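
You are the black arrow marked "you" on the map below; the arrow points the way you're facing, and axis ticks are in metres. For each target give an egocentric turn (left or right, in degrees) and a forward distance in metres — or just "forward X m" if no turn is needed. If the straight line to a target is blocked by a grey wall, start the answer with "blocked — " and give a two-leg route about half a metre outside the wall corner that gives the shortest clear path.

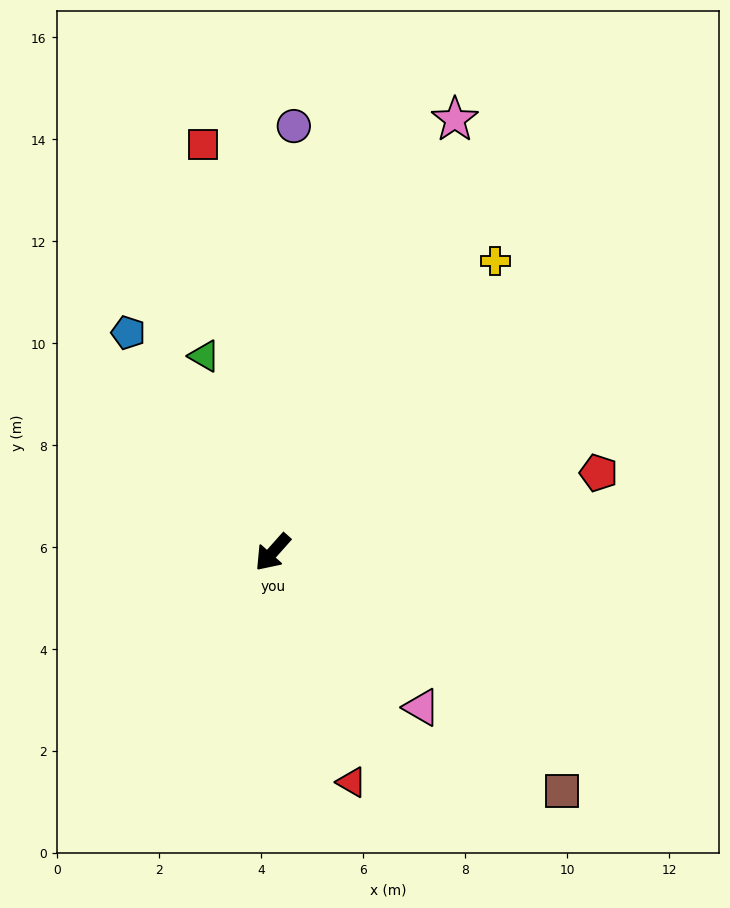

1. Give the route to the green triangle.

turn right 119°, forward 4.1 m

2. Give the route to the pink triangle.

turn left 86°, forward 4.2 m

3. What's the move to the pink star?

turn right 161°, forward 9.2 m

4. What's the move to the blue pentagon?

turn right 105°, forward 5.2 m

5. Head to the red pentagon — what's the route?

turn left 145°, forward 6.6 m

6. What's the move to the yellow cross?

turn right 176°, forward 7.2 m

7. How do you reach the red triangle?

turn left 61°, forward 4.8 m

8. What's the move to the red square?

turn right 129°, forward 8.1 m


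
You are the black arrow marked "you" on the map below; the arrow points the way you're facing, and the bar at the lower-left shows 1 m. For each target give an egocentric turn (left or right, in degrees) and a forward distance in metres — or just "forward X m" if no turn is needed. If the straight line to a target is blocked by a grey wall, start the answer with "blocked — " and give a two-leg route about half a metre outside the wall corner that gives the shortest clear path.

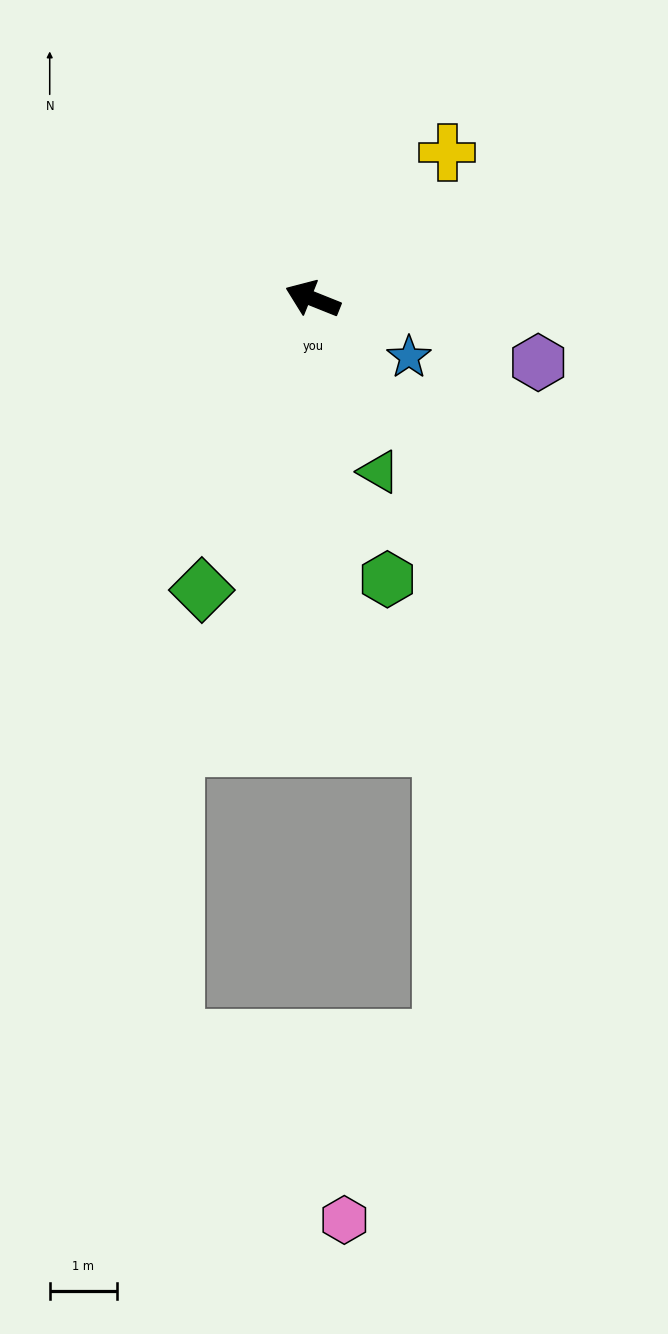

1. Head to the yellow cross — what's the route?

turn right 111°, forward 2.9 m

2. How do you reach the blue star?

turn left 171°, forward 1.7 m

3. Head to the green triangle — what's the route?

turn left 133°, forward 2.7 m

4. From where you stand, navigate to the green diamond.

turn left 91°, forward 4.6 m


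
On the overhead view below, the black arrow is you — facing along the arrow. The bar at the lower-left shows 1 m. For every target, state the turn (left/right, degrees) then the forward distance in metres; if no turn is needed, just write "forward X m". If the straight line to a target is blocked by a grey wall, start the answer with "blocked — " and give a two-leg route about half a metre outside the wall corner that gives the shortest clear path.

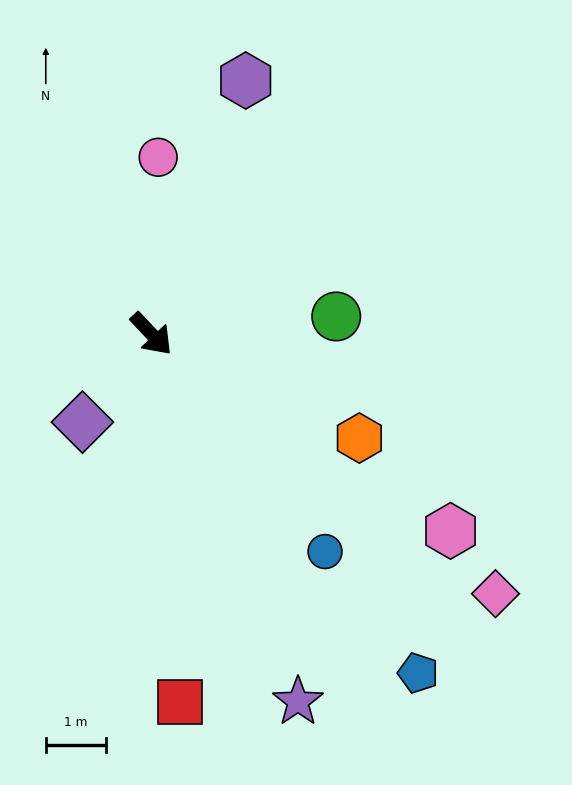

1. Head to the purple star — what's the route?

turn right 22°, forward 6.6 m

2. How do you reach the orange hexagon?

turn left 20°, forward 3.9 m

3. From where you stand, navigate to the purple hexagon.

turn left 116°, forward 4.5 m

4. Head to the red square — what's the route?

turn right 39°, forward 6.1 m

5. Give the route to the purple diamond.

turn right 81°, forward 1.9 m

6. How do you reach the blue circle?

turn right 5°, forward 4.6 m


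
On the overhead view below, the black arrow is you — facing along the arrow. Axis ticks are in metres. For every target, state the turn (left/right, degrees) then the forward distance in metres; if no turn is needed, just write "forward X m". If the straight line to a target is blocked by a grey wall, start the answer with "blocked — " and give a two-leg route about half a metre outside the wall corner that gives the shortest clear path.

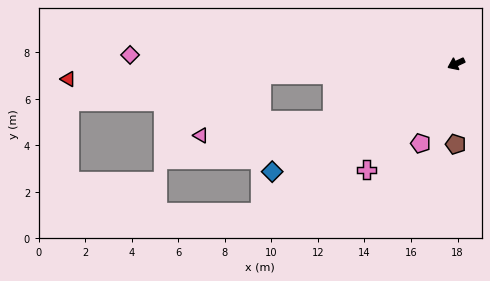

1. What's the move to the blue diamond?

turn left 6°, forward 9.2 m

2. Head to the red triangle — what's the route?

turn right 23°, forward 16.7 m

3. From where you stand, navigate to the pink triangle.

blocked — forward 5.8 m, then turn right 18°, forward 5.7 m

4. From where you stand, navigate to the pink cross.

turn left 25°, forward 6.0 m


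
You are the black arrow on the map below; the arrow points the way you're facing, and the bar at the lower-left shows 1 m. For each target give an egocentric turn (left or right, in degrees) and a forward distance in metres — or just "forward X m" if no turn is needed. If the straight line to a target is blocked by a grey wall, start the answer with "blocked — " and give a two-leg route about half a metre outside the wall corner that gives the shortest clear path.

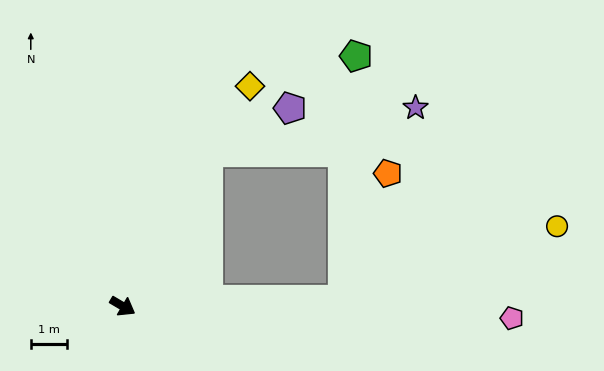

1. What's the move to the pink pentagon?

turn left 29°, forward 10.8 m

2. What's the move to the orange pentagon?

blocked — turn left 32°, forward 6.1 m, then turn left 69°, forward 3.7 m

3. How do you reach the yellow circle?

blocked — turn left 32°, forward 6.1 m, then turn left 18°, forward 6.3 m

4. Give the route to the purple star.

blocked — turn left 92°, forward 4.9 m, then turn right 50°, forward 5.9 m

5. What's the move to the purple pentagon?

blocked — turn left 92°, forward 4.9 m, then turn right 34°, forward 2.6 m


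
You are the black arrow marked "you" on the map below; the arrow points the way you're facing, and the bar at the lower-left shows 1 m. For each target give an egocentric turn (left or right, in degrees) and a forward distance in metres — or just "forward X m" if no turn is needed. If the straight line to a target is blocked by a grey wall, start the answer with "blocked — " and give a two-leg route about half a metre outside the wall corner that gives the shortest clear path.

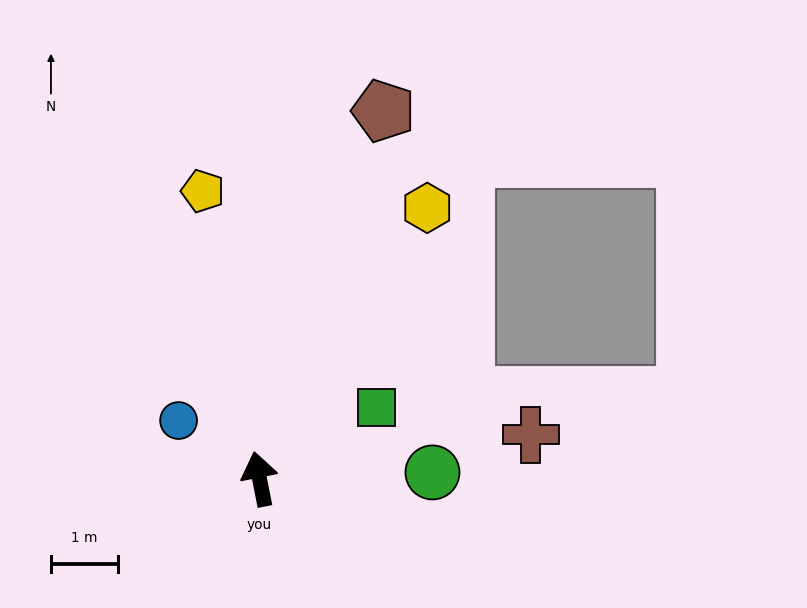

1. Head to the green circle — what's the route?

turn right 99°, forward 2.6 m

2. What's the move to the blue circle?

turn left 43°, forward 1.5 m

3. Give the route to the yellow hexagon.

turn right 43°, forward 4.8 m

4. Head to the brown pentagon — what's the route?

turn right 30°, forward 5.8 m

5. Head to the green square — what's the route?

turn right 70°, forward 2.1 m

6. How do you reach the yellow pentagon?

forward 4.4 m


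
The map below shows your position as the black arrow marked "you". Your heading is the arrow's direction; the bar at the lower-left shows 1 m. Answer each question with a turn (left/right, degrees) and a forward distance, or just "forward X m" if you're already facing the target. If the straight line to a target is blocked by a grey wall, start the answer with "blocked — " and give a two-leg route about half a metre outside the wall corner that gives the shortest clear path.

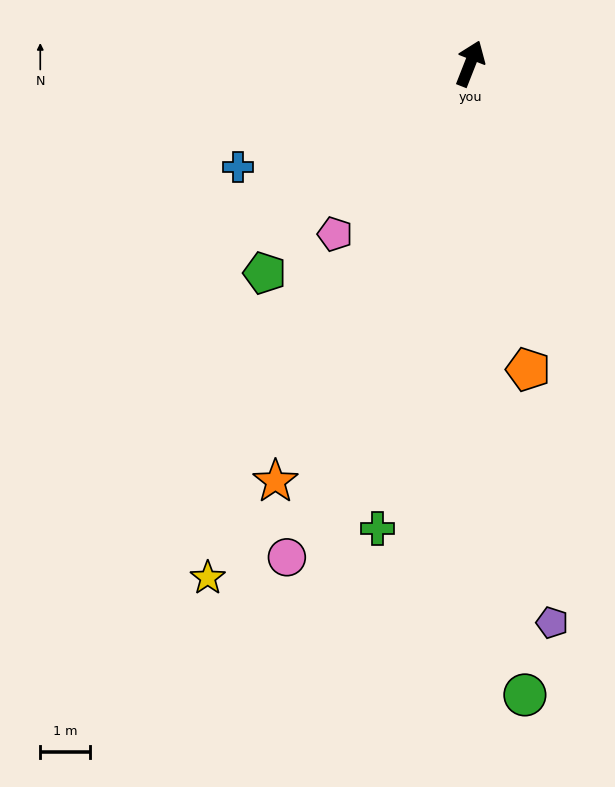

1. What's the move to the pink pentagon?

turn left 163°, forward 4.3 m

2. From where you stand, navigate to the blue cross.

turn left 135°, forward 5.1 m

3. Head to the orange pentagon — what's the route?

turn right 148°, forward 6.2 m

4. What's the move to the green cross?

turn right 170°, forward 9.5 m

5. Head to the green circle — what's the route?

turn right 154°, forward 12.7 m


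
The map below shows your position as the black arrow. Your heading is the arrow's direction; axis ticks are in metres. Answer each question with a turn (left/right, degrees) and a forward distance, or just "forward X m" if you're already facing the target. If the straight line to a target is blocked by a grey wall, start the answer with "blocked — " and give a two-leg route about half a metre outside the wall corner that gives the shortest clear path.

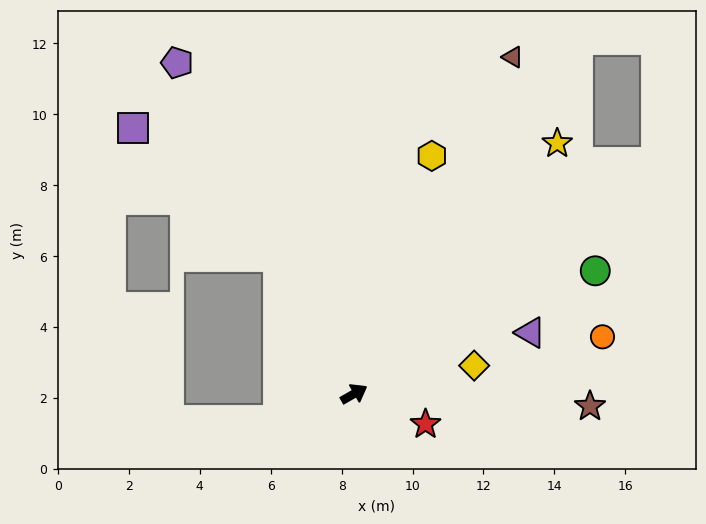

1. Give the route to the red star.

turn right 53°, forward 2.2 m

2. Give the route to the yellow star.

turn left 21°, forward 9.1 m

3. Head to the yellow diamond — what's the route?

turn right 17°, forward 3.5 m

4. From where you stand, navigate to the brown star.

turn right 33°, forward 6.7 m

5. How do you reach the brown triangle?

turn left 35°, forward 10.5 m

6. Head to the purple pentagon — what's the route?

turn left 88°, forward 10.6 m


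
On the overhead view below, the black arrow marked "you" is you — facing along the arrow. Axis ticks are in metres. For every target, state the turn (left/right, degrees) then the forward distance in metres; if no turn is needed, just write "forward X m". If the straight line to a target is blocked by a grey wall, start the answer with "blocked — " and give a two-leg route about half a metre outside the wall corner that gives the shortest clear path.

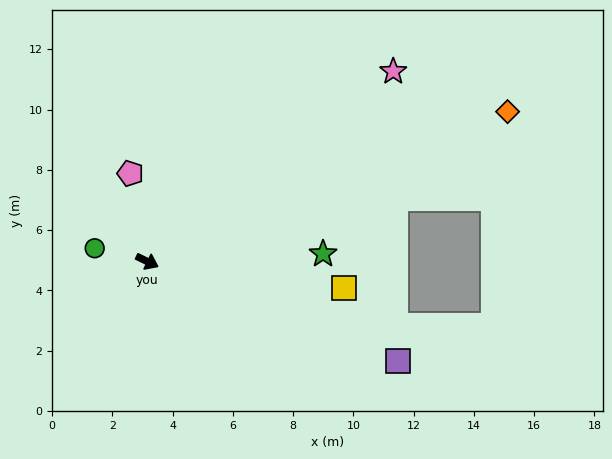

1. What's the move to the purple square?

turn left 4°, forward 8.9 m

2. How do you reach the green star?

turn left 28°, forward 5.8 m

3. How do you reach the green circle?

turn right 168°, forward 1.8 m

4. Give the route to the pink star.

turn left 63°, forward 10.3 m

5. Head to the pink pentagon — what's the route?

turn left 127°, forward 3.0 m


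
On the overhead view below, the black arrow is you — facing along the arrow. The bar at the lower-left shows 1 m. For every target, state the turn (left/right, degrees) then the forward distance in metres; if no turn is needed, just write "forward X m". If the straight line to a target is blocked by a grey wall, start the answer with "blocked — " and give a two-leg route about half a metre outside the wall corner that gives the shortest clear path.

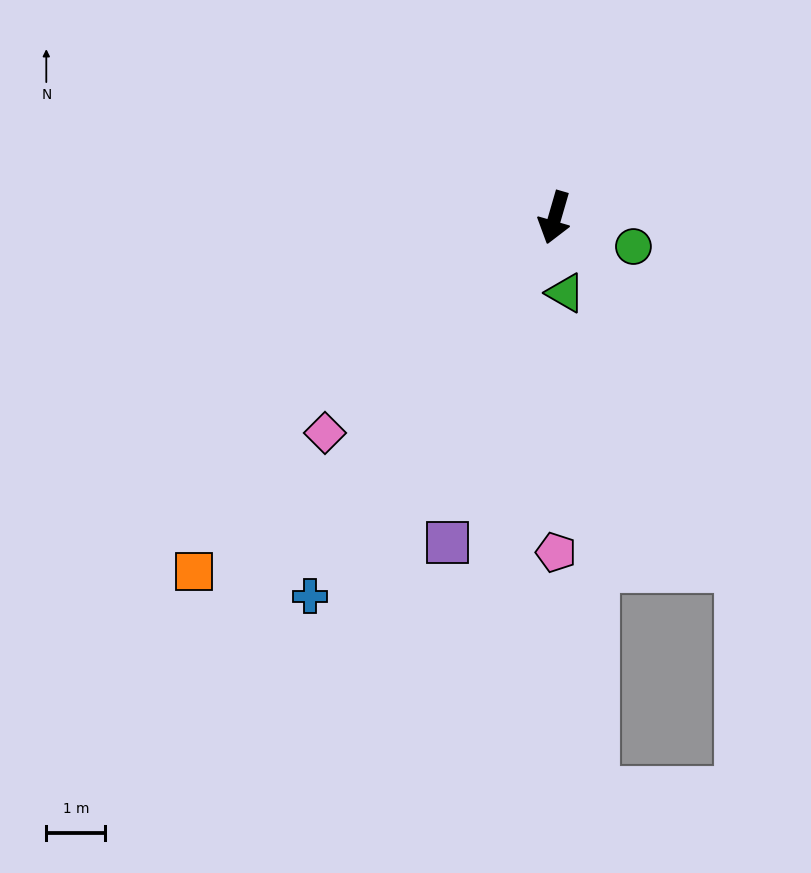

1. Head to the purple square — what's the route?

turn right 2°, forward 5.8 m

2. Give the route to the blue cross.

turn right 17°, forward 7.6 m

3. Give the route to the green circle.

turn left 86°, forward 1.4 m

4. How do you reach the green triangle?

turn left 24°, forward 1.3 m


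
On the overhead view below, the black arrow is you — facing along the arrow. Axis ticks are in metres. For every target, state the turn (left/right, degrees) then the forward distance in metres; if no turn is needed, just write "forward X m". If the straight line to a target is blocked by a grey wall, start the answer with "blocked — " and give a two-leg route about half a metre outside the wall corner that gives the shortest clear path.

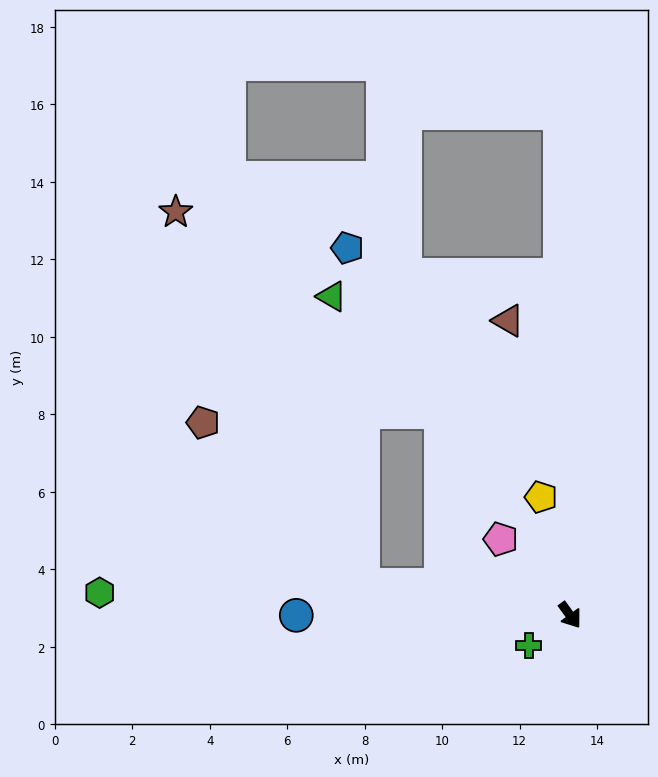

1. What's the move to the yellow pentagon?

turn left 158°, forward 3.1 m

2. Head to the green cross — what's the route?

turn right 90°, forward 1.3 m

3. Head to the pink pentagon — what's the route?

turn right 174°, forward 2.7 m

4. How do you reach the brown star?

blocked — turn right 135°, forward 5.4 m, then turn right 54°, forward 10.8 m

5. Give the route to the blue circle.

turn right 126°, forward 7.1 m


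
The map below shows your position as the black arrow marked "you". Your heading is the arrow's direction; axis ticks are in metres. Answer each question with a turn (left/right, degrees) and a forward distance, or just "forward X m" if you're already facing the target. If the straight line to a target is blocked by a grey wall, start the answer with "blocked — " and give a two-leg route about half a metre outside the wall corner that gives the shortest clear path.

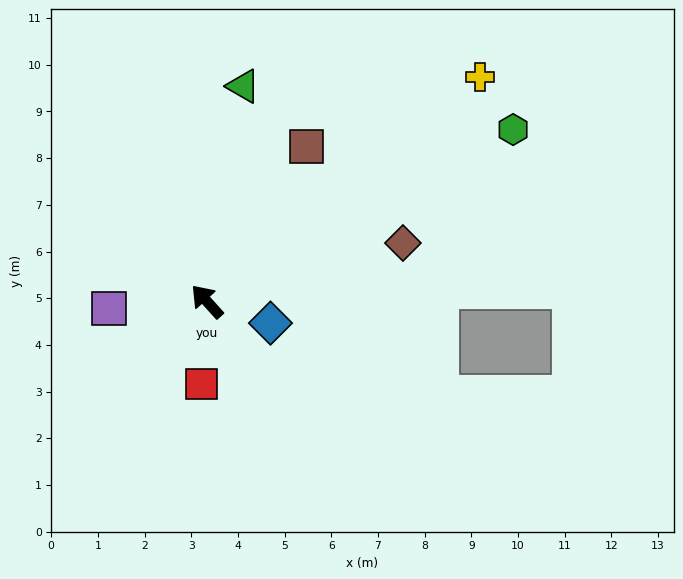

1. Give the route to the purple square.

turn left 52°, forward 2.1 m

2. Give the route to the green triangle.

turn right 52°, forward 4.7 m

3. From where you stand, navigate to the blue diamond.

turn right 151°, forward 1.4 m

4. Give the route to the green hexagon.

turn right 103°, forward 7.5 m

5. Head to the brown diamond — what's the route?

turn right 116°, forward 4.4 m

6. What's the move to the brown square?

turn right 75°, forward 3.9 m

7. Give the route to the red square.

turn left 134°, forward 1.8 m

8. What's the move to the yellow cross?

turn right 93°, forward 7.6 m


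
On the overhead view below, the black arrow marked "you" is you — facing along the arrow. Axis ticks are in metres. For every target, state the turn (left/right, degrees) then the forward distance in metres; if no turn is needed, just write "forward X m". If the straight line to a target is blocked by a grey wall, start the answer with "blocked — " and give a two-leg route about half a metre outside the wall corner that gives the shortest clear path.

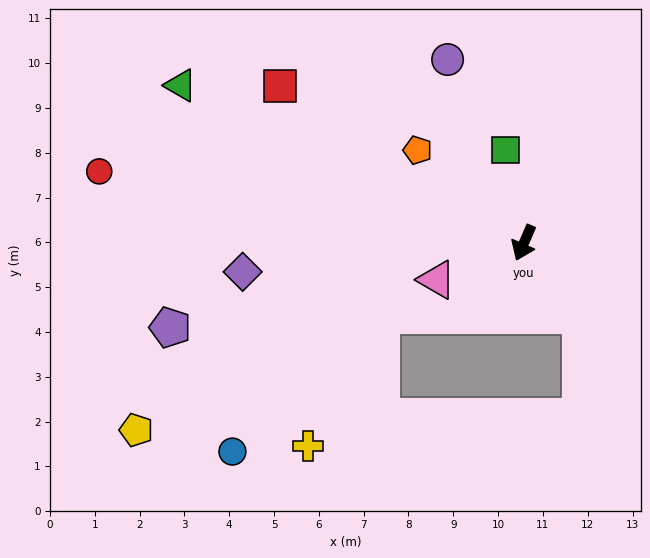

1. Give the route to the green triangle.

turn right 91°, forward 8.4 m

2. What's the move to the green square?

turn right 145°, forward 2.1 m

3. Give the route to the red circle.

turn right 76°, forward 9.6 m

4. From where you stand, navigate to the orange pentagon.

turn right 108°, forward 3.1 m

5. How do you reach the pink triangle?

turn right 44°, forward 2.1 m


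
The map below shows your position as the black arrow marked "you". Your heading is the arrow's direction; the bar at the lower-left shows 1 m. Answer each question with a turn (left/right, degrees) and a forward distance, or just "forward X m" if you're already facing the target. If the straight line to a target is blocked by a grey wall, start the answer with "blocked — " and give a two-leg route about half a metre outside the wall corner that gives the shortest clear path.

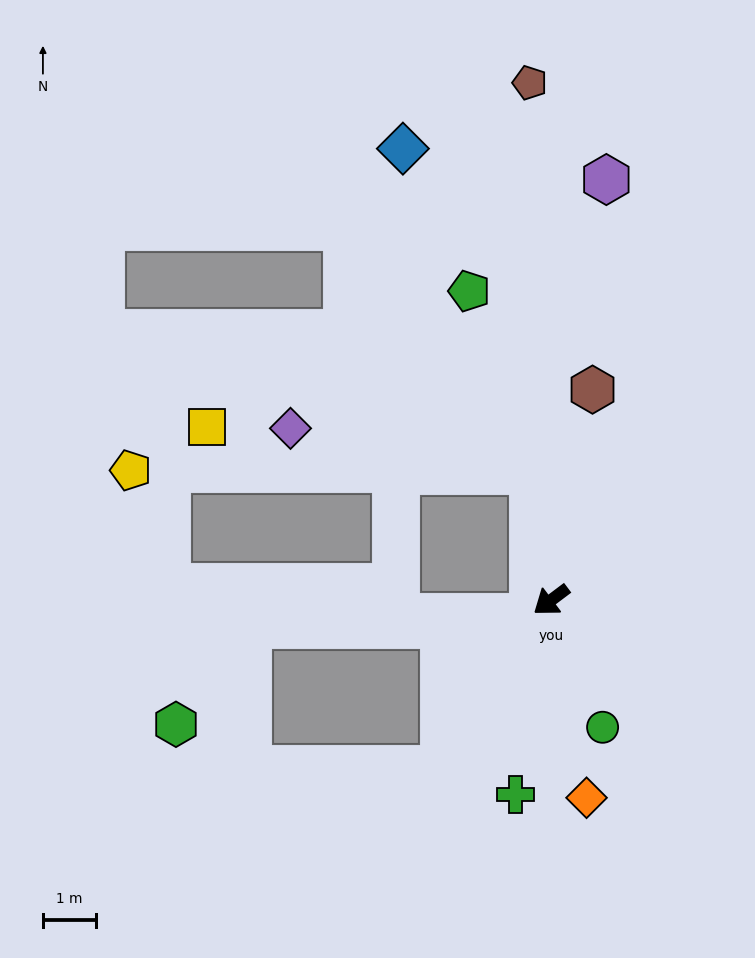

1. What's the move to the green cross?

turn left 43°, forward 3.7 m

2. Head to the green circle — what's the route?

turn left 75°, forward 2.6 m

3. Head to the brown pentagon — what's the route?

turn right 125°, forward 9.7 m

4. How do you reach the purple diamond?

blocked — turn right 118°, forward 2.4 m, then turn left 71°, forward 4.6 m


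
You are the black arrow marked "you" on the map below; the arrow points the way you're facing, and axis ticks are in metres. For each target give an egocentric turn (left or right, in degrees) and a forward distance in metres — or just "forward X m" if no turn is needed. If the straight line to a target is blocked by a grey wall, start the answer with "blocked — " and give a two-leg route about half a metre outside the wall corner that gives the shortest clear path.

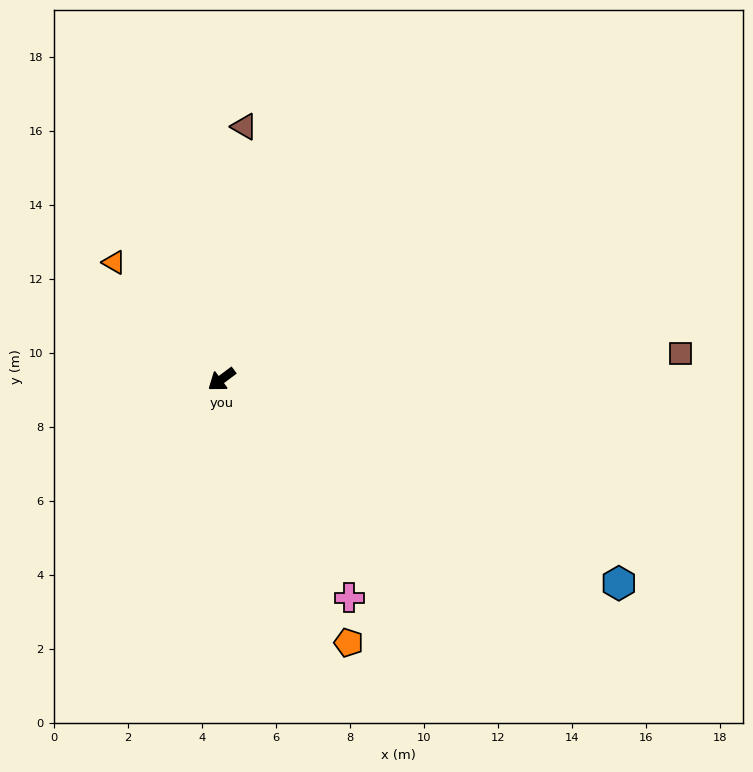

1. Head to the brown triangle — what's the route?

turn right 132°, forward 6.9 m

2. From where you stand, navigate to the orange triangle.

turn right 84°, forward 4.3 m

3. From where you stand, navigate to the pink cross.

turn left 84°, forward 6.8 m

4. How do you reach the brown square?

turn left 147°, forward 12.4 m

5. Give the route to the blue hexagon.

turn left 116°, forward 12.1 m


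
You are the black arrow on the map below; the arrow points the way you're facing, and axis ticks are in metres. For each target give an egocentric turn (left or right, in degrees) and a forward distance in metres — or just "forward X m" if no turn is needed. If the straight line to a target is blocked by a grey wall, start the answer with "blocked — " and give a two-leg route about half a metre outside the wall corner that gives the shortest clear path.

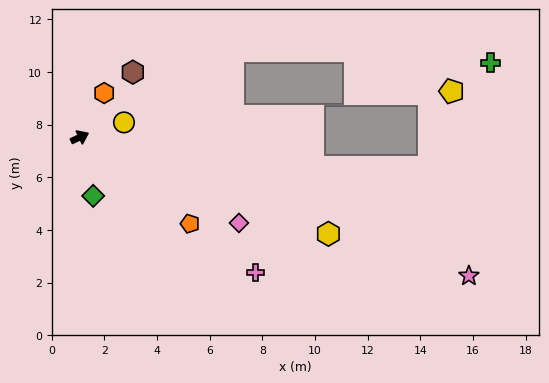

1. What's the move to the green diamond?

turn right 102°, forward 2.3 m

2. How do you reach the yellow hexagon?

turn right 47°, forward 10.1 m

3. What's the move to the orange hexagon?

turn left 36°, forward 1.9 m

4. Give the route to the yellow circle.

turn right 7°, forward 1.8 m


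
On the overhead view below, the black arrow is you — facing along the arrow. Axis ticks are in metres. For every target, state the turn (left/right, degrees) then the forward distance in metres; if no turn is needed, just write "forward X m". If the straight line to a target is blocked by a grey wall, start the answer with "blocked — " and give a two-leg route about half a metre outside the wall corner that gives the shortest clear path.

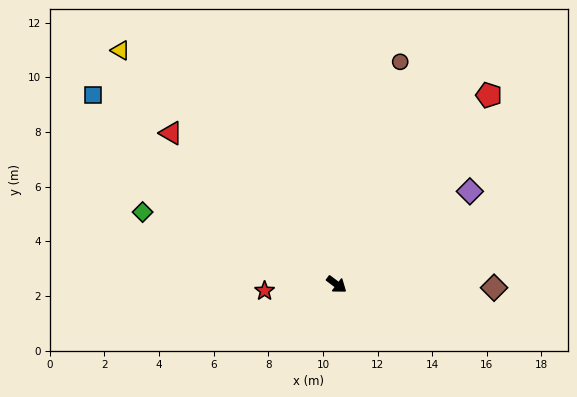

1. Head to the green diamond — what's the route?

turn right 163°, forward 7.6 m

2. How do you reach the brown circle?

turn left 111°, forward 8.5 m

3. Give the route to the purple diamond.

turn left 72°, forward 6.0 m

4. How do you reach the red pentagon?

turn left 88°, forward 8.9 m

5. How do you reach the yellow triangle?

turn left 170°, forward 11.7 m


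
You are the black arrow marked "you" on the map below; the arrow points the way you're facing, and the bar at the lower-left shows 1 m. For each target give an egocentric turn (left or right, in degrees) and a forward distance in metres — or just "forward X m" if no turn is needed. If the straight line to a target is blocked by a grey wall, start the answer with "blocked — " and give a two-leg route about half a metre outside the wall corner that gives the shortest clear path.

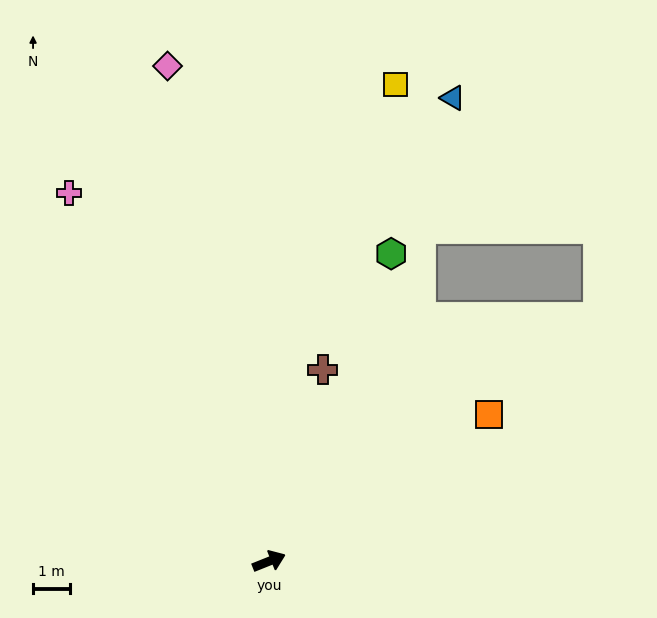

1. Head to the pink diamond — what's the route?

turn left 80°, forward 13.8 m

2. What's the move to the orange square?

turn left 12°, forward 7.2 m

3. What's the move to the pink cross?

turn left 97°, forward 11.4 m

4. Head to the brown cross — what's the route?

turn left 53°, forward 5.4 m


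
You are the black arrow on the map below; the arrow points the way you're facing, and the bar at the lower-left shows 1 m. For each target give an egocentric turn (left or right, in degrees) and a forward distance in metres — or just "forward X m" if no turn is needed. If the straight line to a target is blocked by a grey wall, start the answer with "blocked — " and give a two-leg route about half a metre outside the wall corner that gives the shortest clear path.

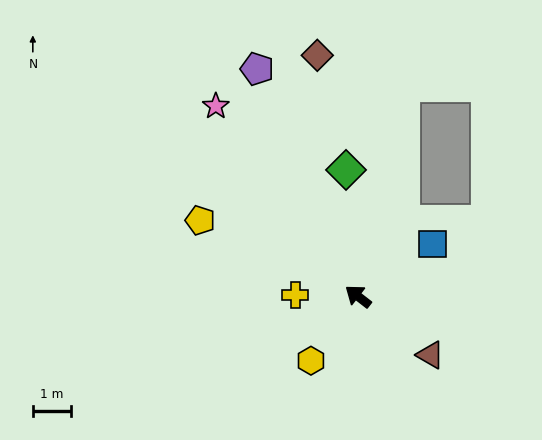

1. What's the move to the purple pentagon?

turn right 28°, forward 6.5 m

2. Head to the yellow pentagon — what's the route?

turn left 12°, forward 4.5 m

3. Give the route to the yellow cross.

turn left 37°, forward 1.6 m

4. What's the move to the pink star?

turn right 15°, forward 6.2 m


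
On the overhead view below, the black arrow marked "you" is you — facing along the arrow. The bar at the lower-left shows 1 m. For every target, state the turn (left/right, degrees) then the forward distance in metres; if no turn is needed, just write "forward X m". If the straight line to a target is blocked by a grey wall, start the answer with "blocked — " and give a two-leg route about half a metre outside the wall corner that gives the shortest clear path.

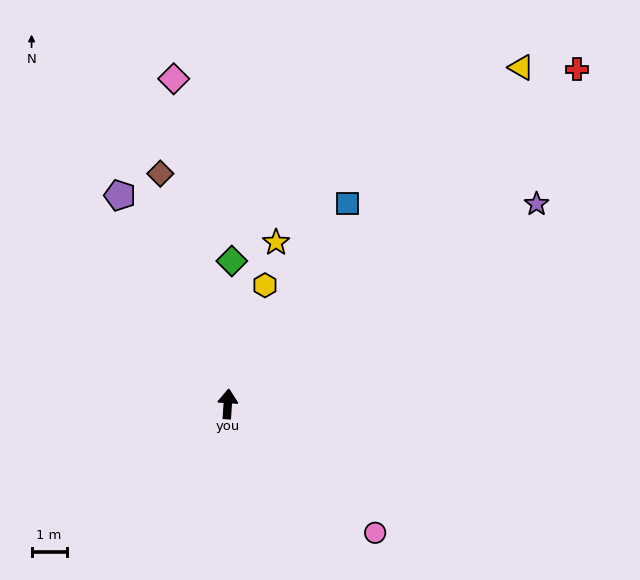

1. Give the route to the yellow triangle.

turn right 37°, forward 12.7 m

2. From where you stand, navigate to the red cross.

turn right 42°, forward 13.8 m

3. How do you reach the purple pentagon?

turn left 31°, forward 6.7 m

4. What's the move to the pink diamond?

turn left 13°, forward 9.4 m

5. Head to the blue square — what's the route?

turn right 27°, forward 6.6 m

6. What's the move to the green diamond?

turn left 2°, forward 4.1 m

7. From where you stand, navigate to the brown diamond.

turn left 20°, forward 6.8 m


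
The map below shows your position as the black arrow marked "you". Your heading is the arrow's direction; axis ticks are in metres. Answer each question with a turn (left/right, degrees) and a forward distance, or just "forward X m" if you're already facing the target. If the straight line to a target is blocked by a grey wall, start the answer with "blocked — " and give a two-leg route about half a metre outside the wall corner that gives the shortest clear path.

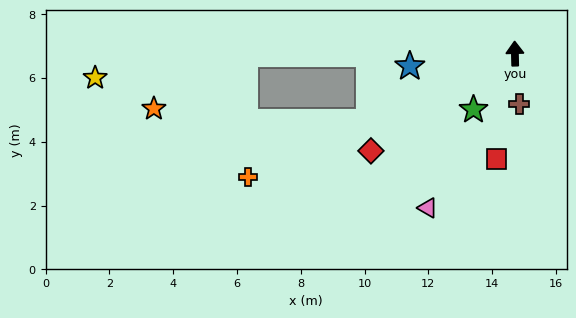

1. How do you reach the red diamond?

turn left 123°, forward 5.5 m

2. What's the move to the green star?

turn left 142°, forward 2.2 m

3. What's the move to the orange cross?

turn left 113°, forward 9.2 m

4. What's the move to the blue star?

turn left 96°, forward 3.3 m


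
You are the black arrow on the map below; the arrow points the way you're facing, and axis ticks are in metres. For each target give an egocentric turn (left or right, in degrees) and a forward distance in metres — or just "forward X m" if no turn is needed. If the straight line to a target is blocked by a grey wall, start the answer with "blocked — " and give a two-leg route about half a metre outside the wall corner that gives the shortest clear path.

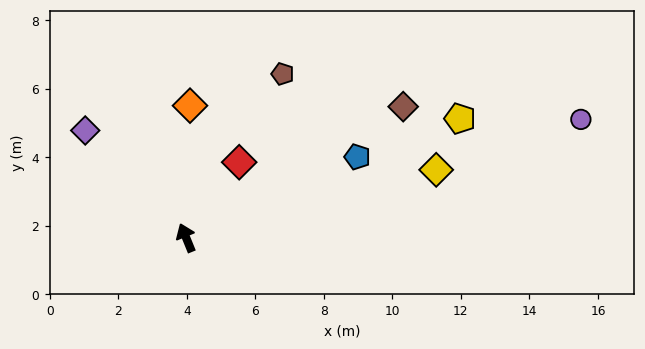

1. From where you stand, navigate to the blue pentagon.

turn right 87°, forward 5.5 m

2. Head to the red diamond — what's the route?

turn right 57°, forward 2.7 m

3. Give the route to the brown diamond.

turn right 81°, forward 7.4 m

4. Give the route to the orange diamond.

turn right 24°, forward 3.9 m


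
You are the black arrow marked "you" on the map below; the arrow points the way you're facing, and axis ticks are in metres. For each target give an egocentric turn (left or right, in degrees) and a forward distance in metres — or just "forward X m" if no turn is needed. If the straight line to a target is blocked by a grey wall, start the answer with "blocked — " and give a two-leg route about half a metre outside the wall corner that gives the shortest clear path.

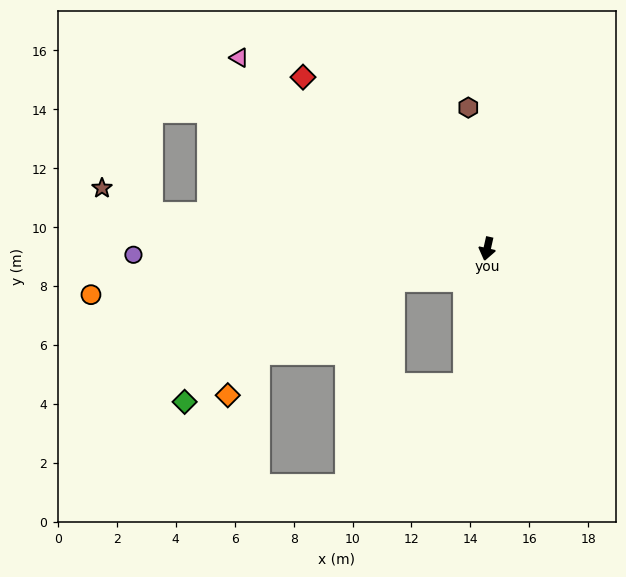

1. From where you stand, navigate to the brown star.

blocked — turn right 83°, forward 11.5 m, then turn right 22°, forward 1.9 m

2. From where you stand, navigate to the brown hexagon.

turn right 160°, forward 4.8 m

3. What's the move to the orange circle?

turn right 71°, forward 13.5 m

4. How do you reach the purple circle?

turn right 76°, forward 12.0 m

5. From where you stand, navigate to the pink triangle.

turn right 115°, forward 10.6 m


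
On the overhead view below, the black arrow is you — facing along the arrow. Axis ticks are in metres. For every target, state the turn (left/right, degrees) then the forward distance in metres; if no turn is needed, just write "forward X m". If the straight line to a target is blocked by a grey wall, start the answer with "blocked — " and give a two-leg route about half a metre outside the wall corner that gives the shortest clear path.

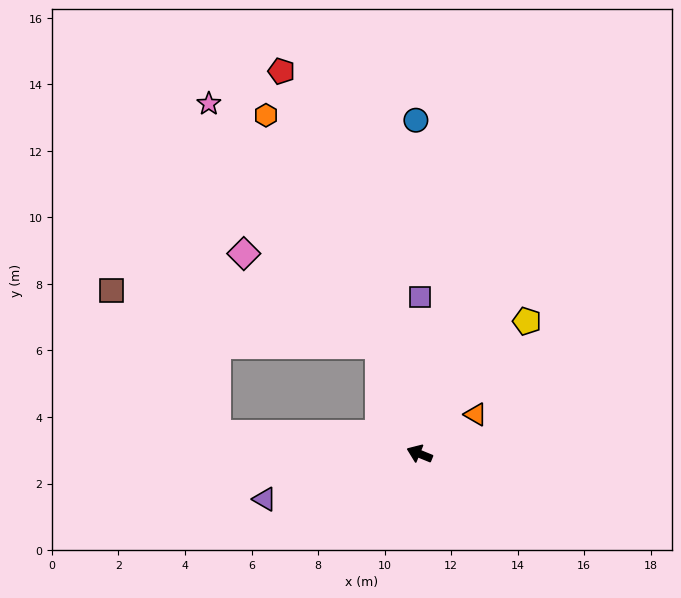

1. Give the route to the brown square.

blocked — turn left 17°, forward 6.1 m, then turn right 49°, forward 5.4 m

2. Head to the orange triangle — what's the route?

turn right 123°, forward 2.1 m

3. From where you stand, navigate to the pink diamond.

blocked — turn right 47°, forward 3.5 m, then turn left 35°, forward 4.9 m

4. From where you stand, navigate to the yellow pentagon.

turn right 107°, forward 5.1 m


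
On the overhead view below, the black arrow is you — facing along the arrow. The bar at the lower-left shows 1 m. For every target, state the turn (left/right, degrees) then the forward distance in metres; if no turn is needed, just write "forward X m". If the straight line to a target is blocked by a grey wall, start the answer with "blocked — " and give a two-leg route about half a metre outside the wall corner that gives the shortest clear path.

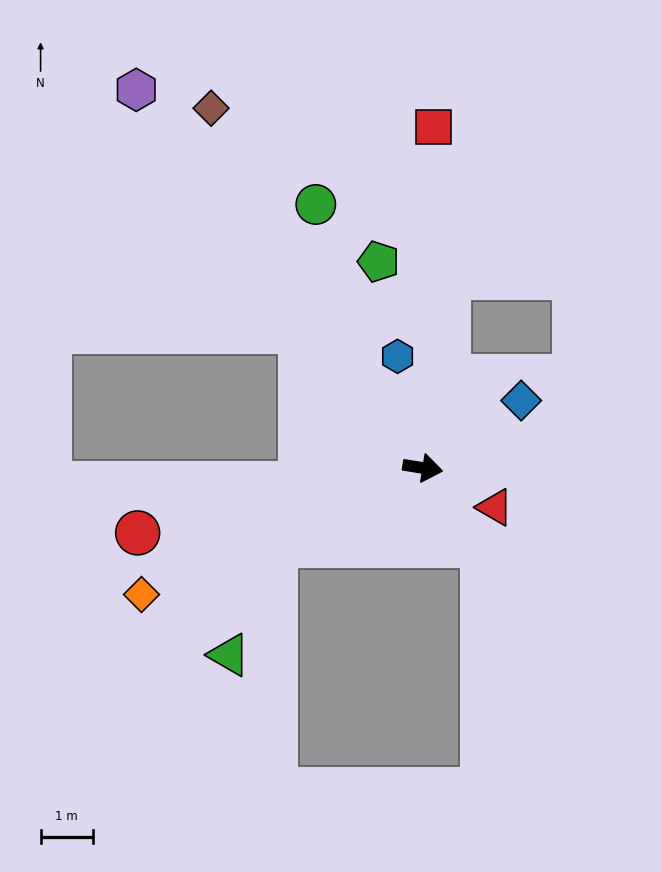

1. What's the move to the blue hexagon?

turn left 112°, forward 2.2 m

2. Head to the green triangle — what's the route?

blocked — turn right 143°, forward 3.2 m, then turn left 39°, forward 2.3 m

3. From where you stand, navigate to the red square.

turn left 97°, forward 6.6 m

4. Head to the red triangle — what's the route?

turn right 20°, forward 1.6 m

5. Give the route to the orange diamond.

turn right 147°, forward 5.9 m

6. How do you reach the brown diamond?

turn left 130°, forward 8.0 m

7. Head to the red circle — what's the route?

turn right 158°, forward 5.6 m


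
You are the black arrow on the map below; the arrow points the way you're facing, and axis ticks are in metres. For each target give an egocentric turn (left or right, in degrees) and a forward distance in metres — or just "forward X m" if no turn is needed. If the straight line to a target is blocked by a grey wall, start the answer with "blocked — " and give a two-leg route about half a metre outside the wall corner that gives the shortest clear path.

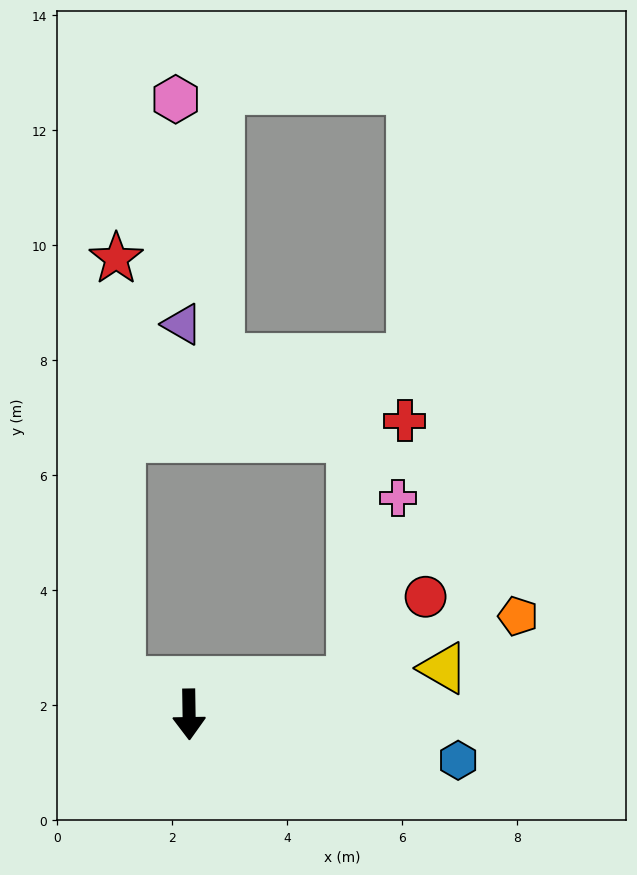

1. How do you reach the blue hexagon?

turn left 79°, forward 4.7 m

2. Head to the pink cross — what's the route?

blocked — turn left 101°, forward 2.9 m, then turn left 64°, forward 3.3 m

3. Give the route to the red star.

blocked — turn right 117°, forward 1.3 m, then turn right 63°, forward 7.3 m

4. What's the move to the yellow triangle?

turn left 99°, forward 4.5 m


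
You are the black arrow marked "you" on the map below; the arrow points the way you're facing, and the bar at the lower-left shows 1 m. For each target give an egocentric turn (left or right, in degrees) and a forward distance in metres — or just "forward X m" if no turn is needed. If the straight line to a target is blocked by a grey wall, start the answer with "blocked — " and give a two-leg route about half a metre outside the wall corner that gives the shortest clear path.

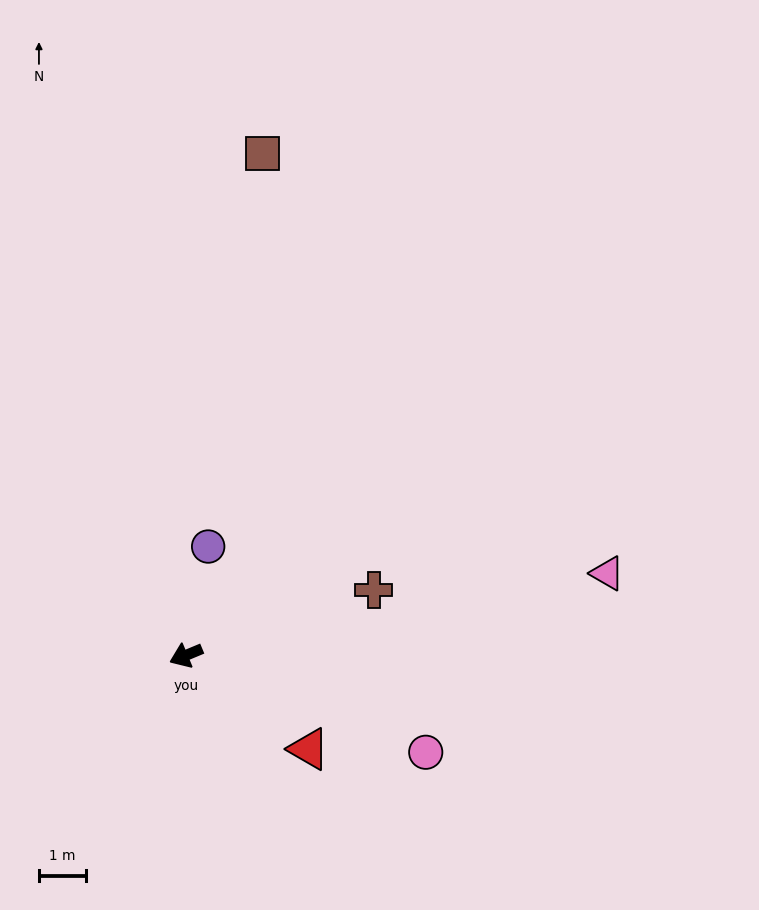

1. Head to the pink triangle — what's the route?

turn left 168°, forward 9.2 m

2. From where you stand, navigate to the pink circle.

turn left 135°, forward 5.5 m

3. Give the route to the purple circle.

turn right 124°, forward 2.4 m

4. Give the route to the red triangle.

turn left 120°, forward 3.3 m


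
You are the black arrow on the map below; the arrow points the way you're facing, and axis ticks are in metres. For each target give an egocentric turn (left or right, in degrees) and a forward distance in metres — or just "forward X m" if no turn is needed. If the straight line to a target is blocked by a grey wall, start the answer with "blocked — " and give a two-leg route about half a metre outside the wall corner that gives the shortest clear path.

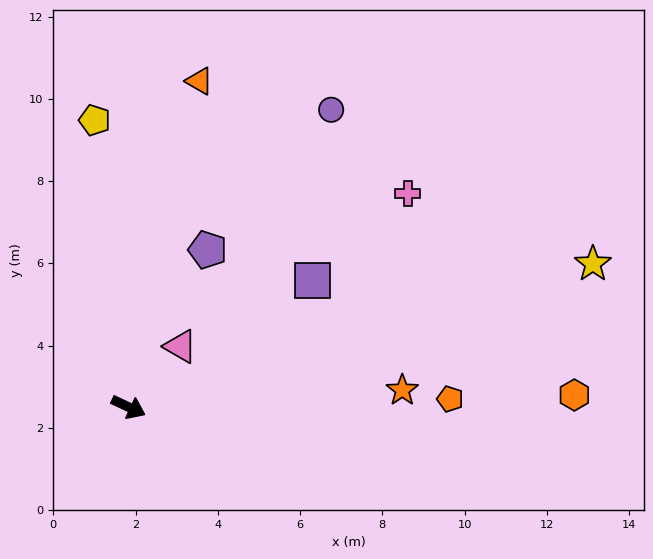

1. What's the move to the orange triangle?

turn left 103°, forward 8.1 m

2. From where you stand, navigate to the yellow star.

turn left 42°, forward 11.8 m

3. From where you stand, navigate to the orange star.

turn left 29°, forward 6.7 m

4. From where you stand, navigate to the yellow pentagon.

turn left 122°, forward 7.0 m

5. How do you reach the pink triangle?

turn left 75°, forward 1.9 m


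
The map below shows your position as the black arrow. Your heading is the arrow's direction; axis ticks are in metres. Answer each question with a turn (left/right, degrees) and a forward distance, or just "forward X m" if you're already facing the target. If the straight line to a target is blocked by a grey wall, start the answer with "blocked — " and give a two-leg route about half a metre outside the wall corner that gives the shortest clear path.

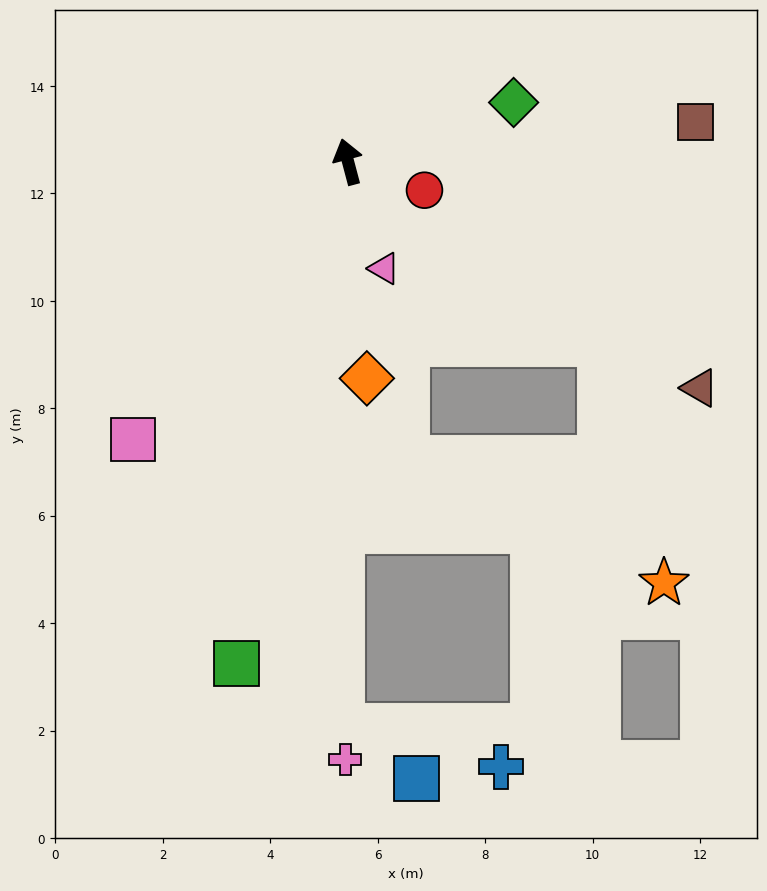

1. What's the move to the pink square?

turn left 127°, forward 6.5 m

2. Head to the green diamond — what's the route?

turn right 85°, forward 3.3 m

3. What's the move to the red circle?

turn right 125°, forward 1.5 m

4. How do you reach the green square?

turn left 153°, forward 9.6 m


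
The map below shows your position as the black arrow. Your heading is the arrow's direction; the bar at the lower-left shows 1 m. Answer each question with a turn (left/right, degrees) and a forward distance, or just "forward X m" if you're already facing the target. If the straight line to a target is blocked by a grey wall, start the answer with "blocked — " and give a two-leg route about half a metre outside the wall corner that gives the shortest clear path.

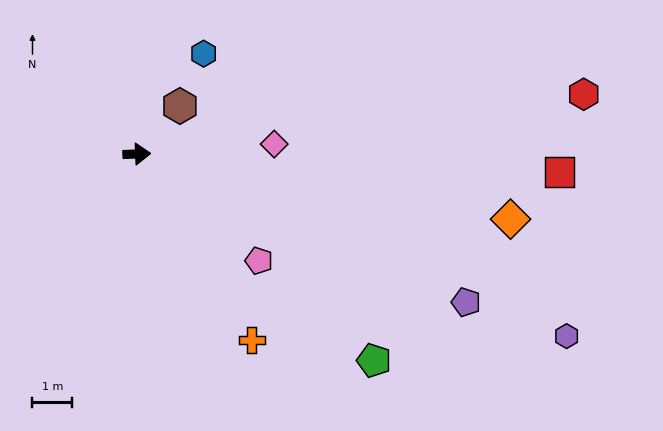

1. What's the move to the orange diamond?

turn right 12°, forward 9.6 m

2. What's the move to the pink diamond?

forward 3.5 m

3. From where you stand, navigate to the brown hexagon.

turn left 46°, forward 1.6 m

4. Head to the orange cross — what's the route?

turn right 61°, forward 5.5 m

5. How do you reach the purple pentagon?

turn right 27°, forward 9.2 m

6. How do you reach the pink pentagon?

turn right 43°, forward 4.1 m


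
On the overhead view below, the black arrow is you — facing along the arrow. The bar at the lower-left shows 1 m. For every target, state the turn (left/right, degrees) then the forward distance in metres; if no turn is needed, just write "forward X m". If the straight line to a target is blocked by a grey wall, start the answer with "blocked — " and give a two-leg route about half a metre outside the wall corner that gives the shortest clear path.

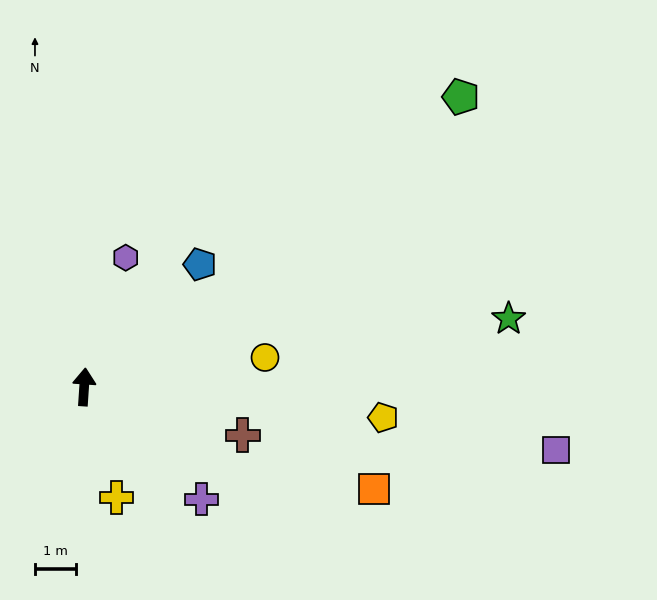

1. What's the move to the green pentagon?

turn right 49°, forward 11.6 m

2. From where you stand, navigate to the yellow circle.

turn right 77°, forward 4.5 m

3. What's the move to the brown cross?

turn right 103°, forward 4.0 m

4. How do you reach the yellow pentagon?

turn right 92°, forward 7.3 m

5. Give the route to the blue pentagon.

turn right 40°, forward 4.1 m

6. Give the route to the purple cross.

turn right 130°, forward 3.9 m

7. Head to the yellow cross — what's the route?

turn right 160°, forward 2.8 m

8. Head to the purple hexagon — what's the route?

turn right 14°, forward 3.3 m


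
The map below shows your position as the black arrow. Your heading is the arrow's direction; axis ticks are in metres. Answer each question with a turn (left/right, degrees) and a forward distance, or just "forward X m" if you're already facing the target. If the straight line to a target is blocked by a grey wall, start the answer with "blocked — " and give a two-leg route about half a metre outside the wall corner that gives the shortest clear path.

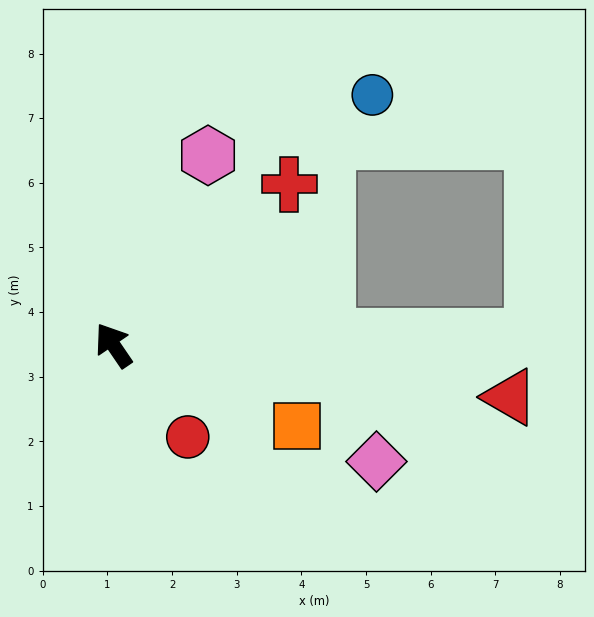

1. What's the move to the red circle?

turn right 175°, forward 1.8 m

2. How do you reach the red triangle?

turn right 132°, forward 6.2 m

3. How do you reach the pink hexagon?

turn right 61°, forward 3.3 m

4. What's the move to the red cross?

turn right 82°, forward 3.7 m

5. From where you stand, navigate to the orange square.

turn right 148°, forward 3.1 m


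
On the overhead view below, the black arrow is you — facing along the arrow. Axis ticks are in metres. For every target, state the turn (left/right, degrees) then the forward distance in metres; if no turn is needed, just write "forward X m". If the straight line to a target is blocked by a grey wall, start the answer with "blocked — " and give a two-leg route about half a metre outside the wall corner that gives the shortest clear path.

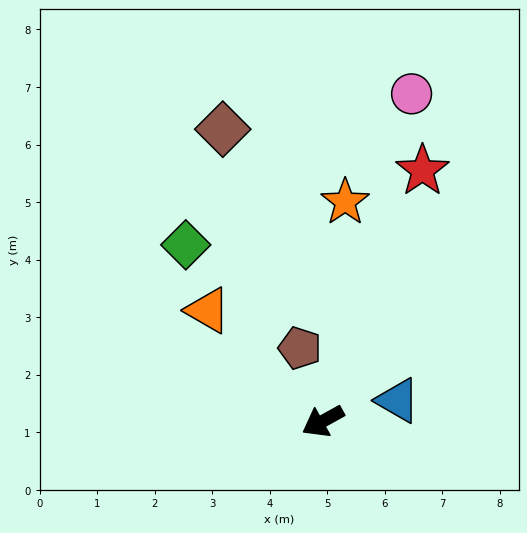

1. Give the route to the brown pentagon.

turn right 102°, forward 1.3 m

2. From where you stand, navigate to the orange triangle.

turn right 73°, forward 2.8 m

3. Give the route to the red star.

turn right 141°, forward 4.7 m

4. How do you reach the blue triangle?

turn left 166°, forward 1.3 m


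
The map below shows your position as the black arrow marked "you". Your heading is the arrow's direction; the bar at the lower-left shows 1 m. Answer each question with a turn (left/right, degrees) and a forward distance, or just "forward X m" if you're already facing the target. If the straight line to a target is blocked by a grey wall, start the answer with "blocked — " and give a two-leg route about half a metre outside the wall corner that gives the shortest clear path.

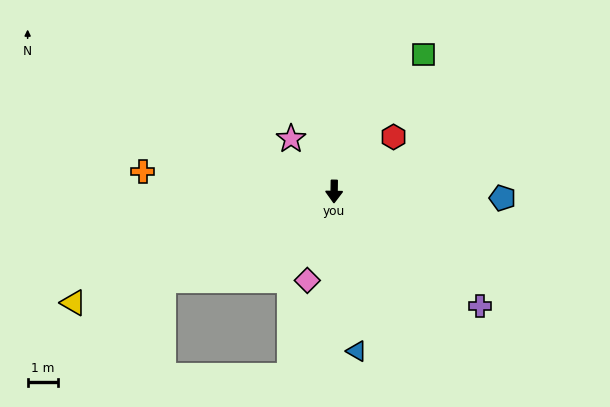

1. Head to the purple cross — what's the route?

turn left 53°, forward 6.2 m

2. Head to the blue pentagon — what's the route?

turn left 89°, forward 5.6 m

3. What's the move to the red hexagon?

turn left 133°, forward 2.7 m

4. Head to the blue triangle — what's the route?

turn left 9°, forward 5.4 m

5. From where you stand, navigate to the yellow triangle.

turn right 66°, forward 9.5 m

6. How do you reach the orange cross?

turn right 95°, forward 6.4 m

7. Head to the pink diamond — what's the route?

turn right 16°, forward 3.1 m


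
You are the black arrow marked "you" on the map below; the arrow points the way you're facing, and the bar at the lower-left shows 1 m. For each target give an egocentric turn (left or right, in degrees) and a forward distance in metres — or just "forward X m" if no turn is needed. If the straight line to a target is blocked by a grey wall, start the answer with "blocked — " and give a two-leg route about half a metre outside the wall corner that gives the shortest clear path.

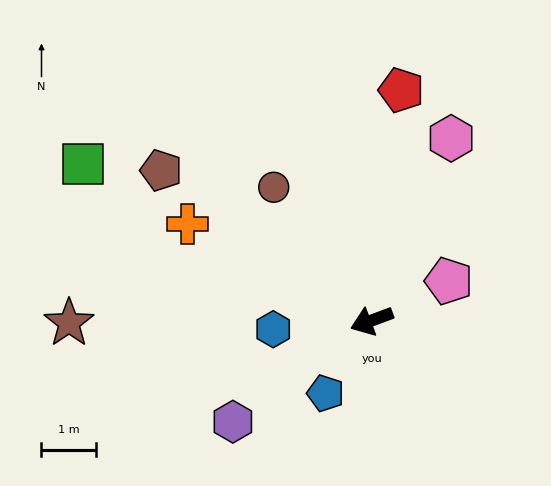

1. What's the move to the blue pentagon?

turn left 37°, forward 1.6 m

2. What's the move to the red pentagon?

turn right 118°, forward 4.3 m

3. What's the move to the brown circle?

turn right 74°, forward 3.1 m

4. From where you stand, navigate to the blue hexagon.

turn right 15°, forward 1.8 m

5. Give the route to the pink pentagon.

turn right 173°, forward 1.6 m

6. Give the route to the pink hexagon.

turn right 134°, forward 3.7 m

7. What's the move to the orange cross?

turn right 48°, forward 3.8 m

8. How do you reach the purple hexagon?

turn left 16°, forward 3.2 m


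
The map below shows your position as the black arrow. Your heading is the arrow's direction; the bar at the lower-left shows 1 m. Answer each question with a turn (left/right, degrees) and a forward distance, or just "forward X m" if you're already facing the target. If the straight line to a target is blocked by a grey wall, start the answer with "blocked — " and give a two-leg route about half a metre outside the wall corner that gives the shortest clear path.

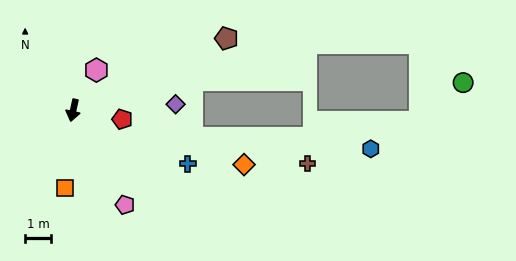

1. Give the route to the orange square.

turn left 7°, forward 3.0 m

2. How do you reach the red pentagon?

turn left 92°, forward 1.9 m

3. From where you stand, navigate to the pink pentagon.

turn left 41°, forward 4.1 m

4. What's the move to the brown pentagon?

turn left 128°, forward 6.4 m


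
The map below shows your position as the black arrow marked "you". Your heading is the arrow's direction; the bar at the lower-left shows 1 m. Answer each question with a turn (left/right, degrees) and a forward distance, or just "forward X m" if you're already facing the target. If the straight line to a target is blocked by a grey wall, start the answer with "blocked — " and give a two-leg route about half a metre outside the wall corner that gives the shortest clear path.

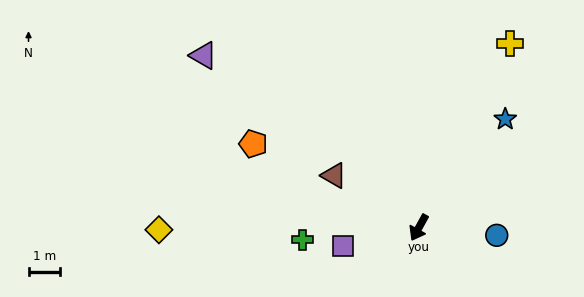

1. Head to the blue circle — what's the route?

turn left 113°, forward 2.5 m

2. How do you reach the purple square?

turn right 47°, forward 2.5 m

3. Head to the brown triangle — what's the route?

turn right 93°, forward 3.2 m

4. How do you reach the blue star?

turn left 170°, forward 4.4 m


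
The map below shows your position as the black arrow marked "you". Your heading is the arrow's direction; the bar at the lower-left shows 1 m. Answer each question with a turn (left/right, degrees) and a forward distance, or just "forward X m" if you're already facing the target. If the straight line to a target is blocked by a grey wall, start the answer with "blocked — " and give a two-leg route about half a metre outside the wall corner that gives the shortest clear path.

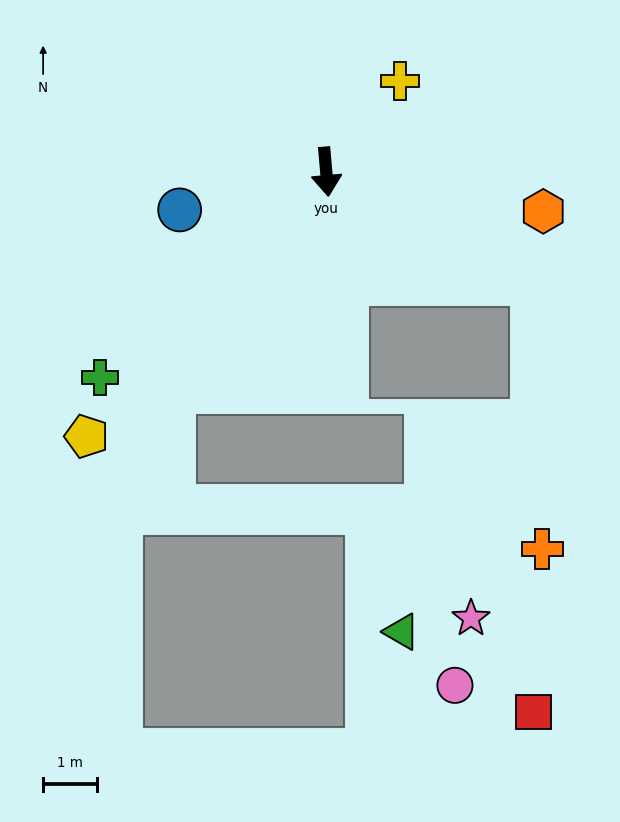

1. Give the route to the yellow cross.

turn left 136°, forward 2.2 m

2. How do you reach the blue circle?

turn right 80°, forward 2.8 m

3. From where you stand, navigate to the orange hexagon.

turn left 75°, forward 4.1 m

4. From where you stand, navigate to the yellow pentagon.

turn right 47°, forward 6.6 m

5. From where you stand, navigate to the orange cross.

blocked — turn left 57°, forward 4.4 m, then turn right 60°, forward 4.9 m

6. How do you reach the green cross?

turn right 53°, forward 5.7 m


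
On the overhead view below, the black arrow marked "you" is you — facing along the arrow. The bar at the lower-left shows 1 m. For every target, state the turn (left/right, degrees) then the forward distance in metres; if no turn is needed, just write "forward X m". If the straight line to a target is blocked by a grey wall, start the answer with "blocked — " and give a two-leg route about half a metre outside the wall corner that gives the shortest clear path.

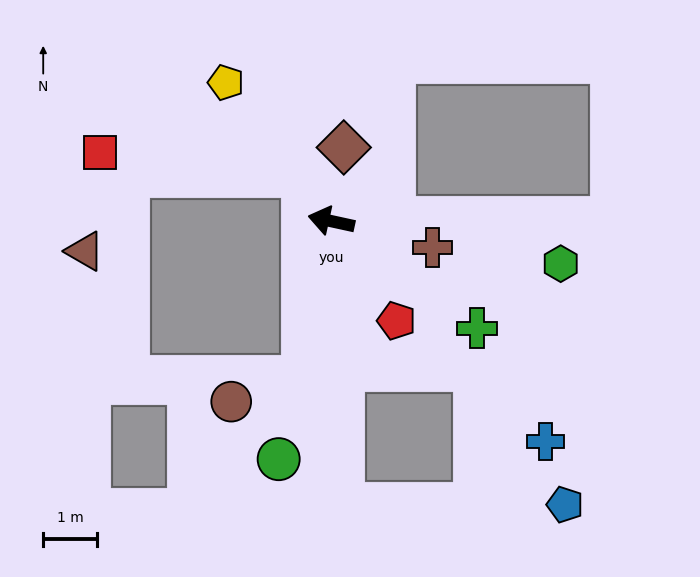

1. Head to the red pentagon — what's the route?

turn left 136°, forward 2.2 m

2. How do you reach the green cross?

turn left 156°, forward 3.4 m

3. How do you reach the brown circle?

blocked — turn left 92°, forward 3.0 m, then turn right 62°, forward 1.4 m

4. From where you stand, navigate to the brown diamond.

turn right 87°, forward 1.4 m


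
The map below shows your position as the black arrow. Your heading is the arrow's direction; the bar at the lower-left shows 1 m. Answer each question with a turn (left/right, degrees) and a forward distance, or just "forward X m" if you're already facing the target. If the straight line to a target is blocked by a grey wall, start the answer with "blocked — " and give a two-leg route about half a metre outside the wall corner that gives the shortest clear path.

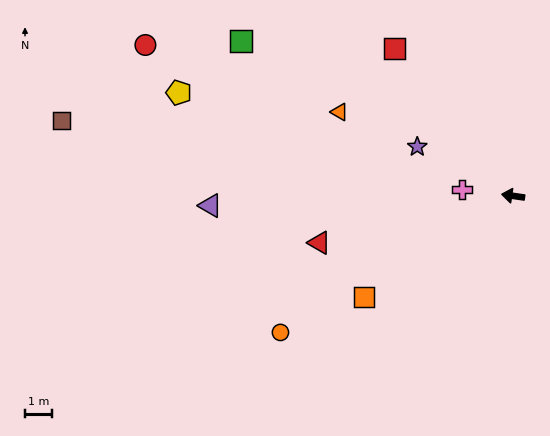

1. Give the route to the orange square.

turn left 42°, forward 6.7 m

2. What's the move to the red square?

turn right 43°, forward 7.1 m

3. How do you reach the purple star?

turn right 19°, forward 4.0 m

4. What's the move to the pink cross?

forward 1.9 m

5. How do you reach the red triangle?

turn left 22°, forward 7.4 m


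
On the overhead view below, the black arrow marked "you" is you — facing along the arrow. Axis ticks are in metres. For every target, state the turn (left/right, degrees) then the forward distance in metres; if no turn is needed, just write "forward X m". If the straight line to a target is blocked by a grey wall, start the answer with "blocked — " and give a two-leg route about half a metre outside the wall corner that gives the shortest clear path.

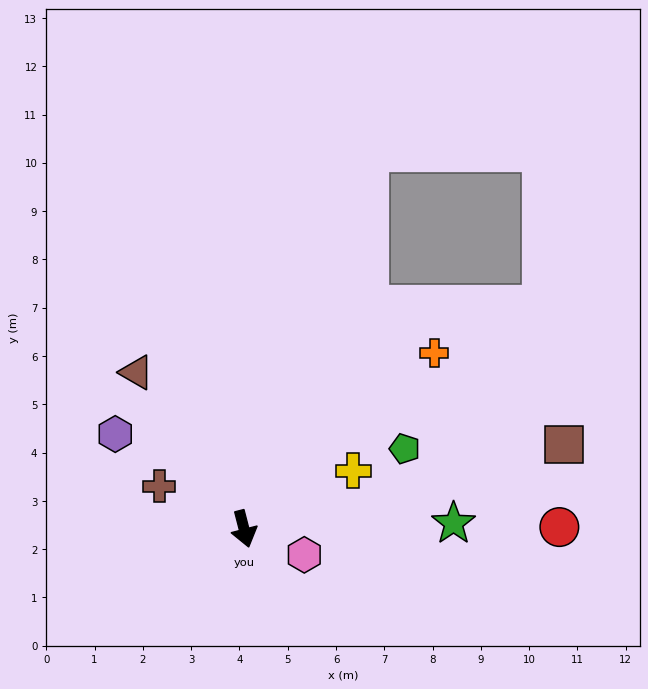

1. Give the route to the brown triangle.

turn right 160°, forward 3.9 m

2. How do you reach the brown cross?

turn right 131°, forward 2.0 m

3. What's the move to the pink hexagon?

turn left 52°, forward 1.4 m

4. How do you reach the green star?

turn left 77°, forward 4.3 m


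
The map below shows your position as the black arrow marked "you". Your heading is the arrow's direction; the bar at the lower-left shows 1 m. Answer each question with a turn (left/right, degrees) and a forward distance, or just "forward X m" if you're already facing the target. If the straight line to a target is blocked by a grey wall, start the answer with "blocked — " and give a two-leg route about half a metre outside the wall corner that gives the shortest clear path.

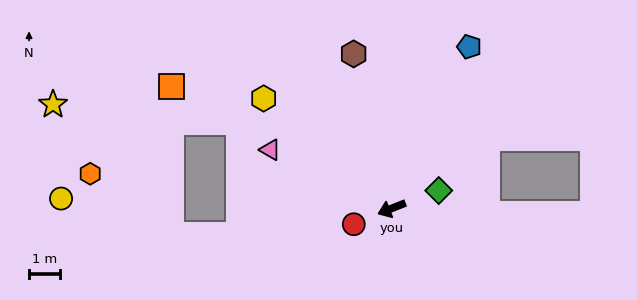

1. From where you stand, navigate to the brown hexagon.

turn right 98°, forward 5.1 m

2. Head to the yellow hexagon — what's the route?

turn right 62°, forward 5.4 m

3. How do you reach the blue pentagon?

turn right 137°, forward 5.8 m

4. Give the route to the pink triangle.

turn right 47°, forward 4.3 m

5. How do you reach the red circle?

forward 1.3 m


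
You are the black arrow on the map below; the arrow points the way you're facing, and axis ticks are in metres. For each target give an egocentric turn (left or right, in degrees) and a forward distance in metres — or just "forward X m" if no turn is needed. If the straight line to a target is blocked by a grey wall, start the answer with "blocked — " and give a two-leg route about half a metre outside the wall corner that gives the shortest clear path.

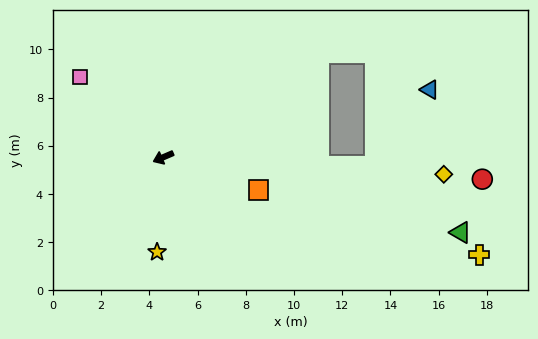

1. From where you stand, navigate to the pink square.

turn right 67°, forward 4.8 m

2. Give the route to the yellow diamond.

turn left 153°, forward 11.7 m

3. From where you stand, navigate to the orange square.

turn left 138°, forward 4.2 m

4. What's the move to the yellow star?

turn left 63°, forward 3.9 m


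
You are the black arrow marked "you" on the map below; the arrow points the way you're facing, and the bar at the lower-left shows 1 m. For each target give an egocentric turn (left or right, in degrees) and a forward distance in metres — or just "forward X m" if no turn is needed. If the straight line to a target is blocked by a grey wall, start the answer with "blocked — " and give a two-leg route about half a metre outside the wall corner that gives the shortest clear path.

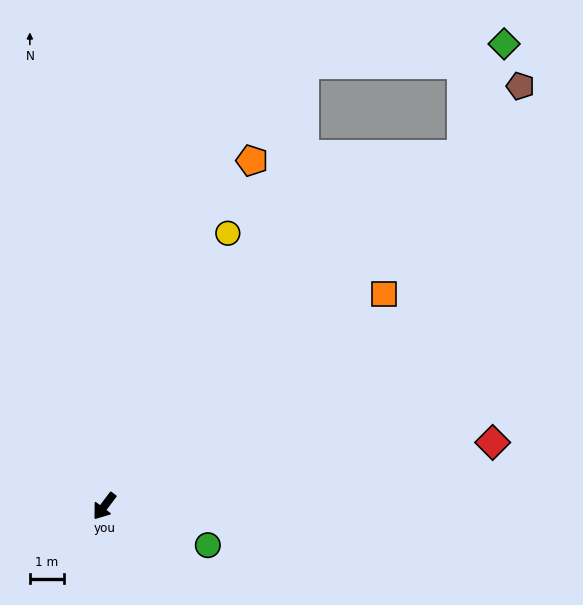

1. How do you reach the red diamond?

turn left 136°, forward 11.7 m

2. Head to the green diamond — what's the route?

blocked — turn left 172°, forward 14.9 m, then turn left 24°, forward 3.5 m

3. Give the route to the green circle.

turn left 106°, forward 3.3 m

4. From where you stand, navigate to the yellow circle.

turn right 167°, forward 8.9 m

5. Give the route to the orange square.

turn left 164°, forward 10.4 m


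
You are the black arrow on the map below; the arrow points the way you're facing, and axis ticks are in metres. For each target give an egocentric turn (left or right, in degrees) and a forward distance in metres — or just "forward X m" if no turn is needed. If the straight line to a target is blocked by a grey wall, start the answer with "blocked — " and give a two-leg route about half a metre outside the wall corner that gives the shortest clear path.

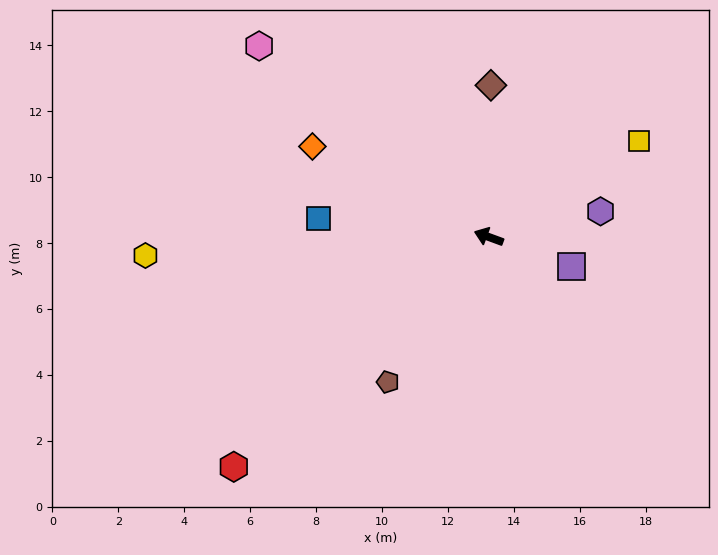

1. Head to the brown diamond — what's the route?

turn right 71°, forward 4.6 m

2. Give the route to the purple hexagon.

turn right 147°, forward 3.5 m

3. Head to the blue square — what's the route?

turn left 14°, forward 5.2 m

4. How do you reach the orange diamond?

turn right 7°, forward 6.0 m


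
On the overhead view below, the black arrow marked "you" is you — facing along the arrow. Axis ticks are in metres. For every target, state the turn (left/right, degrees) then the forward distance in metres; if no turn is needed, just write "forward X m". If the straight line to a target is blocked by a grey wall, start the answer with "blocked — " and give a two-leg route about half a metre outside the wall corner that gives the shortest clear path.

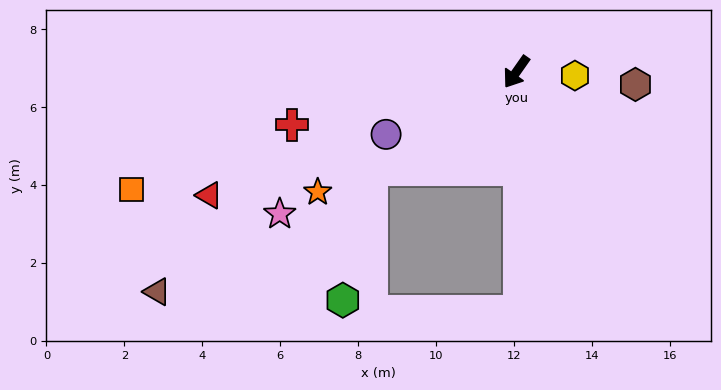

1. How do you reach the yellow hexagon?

turn left 122°, forward 1.5 m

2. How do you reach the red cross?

turn right 42°, forward 5.9 m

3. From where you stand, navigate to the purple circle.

turn right 29°, forward 3.7 m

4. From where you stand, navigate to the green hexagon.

blocked — turn right 21°, forward 4.5 m, then turn left 44°, forward 3.4 m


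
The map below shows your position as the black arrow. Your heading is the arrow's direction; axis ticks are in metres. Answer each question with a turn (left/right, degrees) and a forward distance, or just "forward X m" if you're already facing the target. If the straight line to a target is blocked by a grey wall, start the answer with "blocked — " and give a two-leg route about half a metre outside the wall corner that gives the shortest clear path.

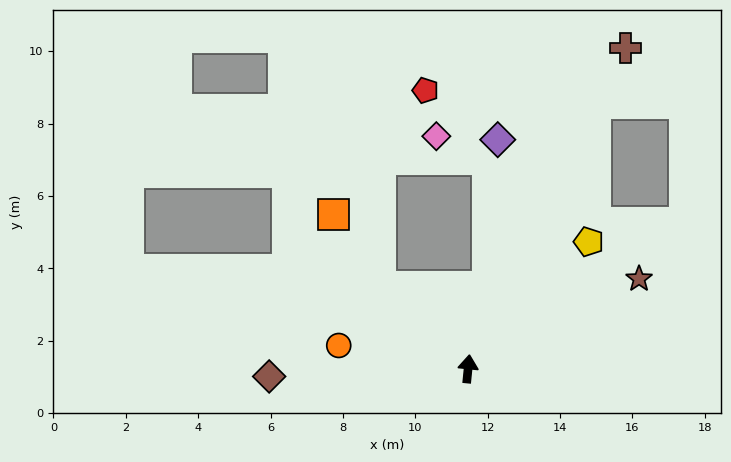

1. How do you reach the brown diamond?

turn left 98°, forward 5.5 m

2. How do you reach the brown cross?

turn right 20°, forward 9.9 m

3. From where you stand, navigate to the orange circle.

turn left 85°, forward 3.6 m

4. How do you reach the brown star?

turn right 57°, forward 5.3 m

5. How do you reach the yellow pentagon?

turn right 38°, forward 4.8 m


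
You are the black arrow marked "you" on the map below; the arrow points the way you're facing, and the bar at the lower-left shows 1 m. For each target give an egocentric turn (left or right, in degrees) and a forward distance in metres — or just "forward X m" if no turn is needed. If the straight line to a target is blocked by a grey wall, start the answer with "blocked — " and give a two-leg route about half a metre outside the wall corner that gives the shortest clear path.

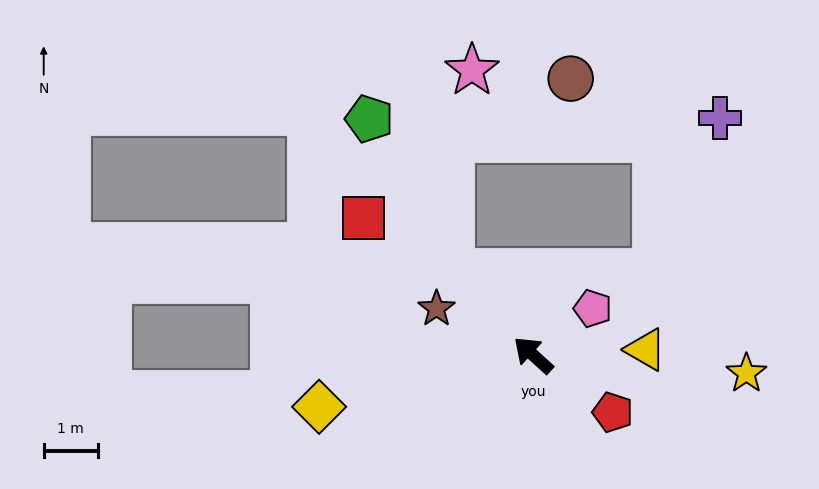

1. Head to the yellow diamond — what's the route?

turn left 56°, forward 4.1 m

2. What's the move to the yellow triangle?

turn right 135°, forward 2.1 m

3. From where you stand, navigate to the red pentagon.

turn right 173°, forward 1.8 m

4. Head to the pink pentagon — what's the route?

turn right 100°, forward 1.4 m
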